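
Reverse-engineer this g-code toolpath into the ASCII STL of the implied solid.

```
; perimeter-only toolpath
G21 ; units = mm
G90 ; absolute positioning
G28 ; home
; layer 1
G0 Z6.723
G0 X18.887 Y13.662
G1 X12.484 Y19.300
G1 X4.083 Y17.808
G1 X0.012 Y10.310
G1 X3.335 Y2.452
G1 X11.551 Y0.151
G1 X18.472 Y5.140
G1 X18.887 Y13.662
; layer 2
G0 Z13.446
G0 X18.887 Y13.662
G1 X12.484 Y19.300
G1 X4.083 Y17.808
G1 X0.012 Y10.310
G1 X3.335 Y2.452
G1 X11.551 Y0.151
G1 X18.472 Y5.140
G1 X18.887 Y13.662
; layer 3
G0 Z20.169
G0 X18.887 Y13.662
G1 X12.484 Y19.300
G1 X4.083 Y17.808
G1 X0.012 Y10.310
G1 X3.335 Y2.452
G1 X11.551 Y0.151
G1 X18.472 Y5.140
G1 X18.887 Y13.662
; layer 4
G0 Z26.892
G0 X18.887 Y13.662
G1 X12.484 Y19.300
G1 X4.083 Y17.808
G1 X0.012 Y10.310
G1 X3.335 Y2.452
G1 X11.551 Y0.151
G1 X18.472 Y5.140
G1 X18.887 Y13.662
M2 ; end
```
solid part
  facet normal 0.0000 0.0000 -1.0000
    outer loop
      vertex 4.083 17.808 0.000
      vertex 12.484 19.300 0.000
      vertex 18.887 13.662 0.000
    endloop
  endfacet
  facet normal 0.0000 0.0000 -1.0000
    outer loop
      vertex 0.012 10.310 0.000
      vertex 4.083 17.808 0.000
      vertex 18.887 13.662 0.000
    endloop
  endfacet
  facet normal 0.0000 0.0000 -1.0000
    outer loop
      vertex 3.335 2.452 0.000
      vertex 0.012 10.310 0.000
      vertex 18.887 13.662 0.000
    endloop
  endfacet
  facet normal 0.0000 0.0000 -1.0000
    outer loop
      vertex 11.551 0.151 0.000
      vertex 3.335 2.452 0.000
      vertex 18.887 13.662 0.000
    endloop
  endfacet
  facet normal 0.0000 0.0000 -1.0000
    outer loop
      vertex 18.472 5.140 0.000
      vertex 11.551 0.151 0.000
      vertex 18.887 13.662 0.000
    endloop
  endfacet
  facet normal 0.0000 0.0000 1.0000
    outer loop
      vertex 18.887 13.662 26.892
      vertex 12.484 19.300 26.892
      vertex 4.083 17.808 26.892
    endloop
  endfacet
  facet normal 0.0000 0.0000 1.0000
    outer loop
      vertex 18.887 13.662 26.892
      vertex 4.083 17.808 26.892
      vertex 0.012 10.310 26.892
    endloop
  endfacet
  facet normal 0.0000 0.0000 1.0000
    outer loop
      vertex 18.887 13.662 26.892
      vertex 0.012 10.310 26.892
      vertex 3.335 2.452 26.892
    endloop
  endfacet
  facet normal 0.0000 0.0000 1.0000
    outer loop
      vertex 18.887 13.662 26.892
      vertex 3.335 2.452 26.892
      vertex 11.551 0.151 26.892
    endloop
  endfacet
  facet normal 0.0000 0.0000 1.0000
    outer loop
      vertex 18.887 13.662 26.892
      vertex 11.551 0.151 26.892
      vertex 18.472 5.140 26.892
    endloop
  endfacet
  facet normal 0.6608 0.7505 0.0000
    outer loop
      vertex 18.887 13.662 0.000
      vertex 12.484 19.300 0.000
      vertex 12.484 19.300 26.892
    endloop
  endfacet
  facet normal 0.6608 0.7505 0.0000
    outer loop
      vertex 18.887 13.662 0.000
      vertex 12.484 19.300 26.892
      vertex 18.887 13.662 26.892
    endloop
  endfacet
  facet normal -0.1749 0.9846 0.0000
    outer loop
      vertex 12.484 19.300 0.000
      vertex 4.083 17.808 0.000
      vertex 4.083 17.808 26.892
    endloop
  endfacet
  facet normal -0.1749 0.9846 0.0000
    outer loop
      vertex 12.484 19.300 0.000
      vertex 4.083 17.808 26.892
      vertex 12.484 19.300 26.892
    endloop
  endfacet
  facet normal -0.8788 0.4772 0.0000
    outer loop
      vertex 4.083 17.808 0.000
      vertex 0.012 10.310 0.000
      vertex 0.012 10.310 26.892
    endloop
  endfacet
  facet normal -0.8788 0.4772 0.0000
    outer loop
      vertex 4.083 17.808 0.000
      vertex 0.012 10.310 26.892
      vertex 4.083 17.808 26.892
    endloop
  endfacet
  facet normal -0.9210 -0.3895 0.0000
    outer loop
      vertex 0.012 10.310 0.000
      vertex 3.335 2.452 0.000
      vertex 3.335 2.452 26.892
    endloop
  endfacet
  facet normal -0.9210 -0.3895 0.0000
    outer loop
      vertex 0.012 10.310 0.000
      vertex 3.335 2.452 26.892
      vertex 0.012 10.310 26.892
    endloop
  endfacet
  facet normal -0.2697 -0.9629 0.0000
    outer loop
      vertex 3.335 2.452 0.000
      vertex 11.551 0.151 0.000
      vertex 11.551 0.151 26.892
    endloop
  endfacet
  facet normal -0.2697 -0.9629 0.0000
    outer loop
      vertex 3.335 2.452 0.000
      vertex 11.551 0.151 26.892
      vertex 3.335 2.452 26.892
    endloop
  endfacet
  facet normal 0.5848 -0.8112 0.0000
    outer loop
      vertex 11.551 0.151 0.000
      vertex 18.472 5.140 0.000
      vertex 18.472 5.140 26.892
    endloop
  endfacet
  facet normal 0.5848 -0.8112 0.0000
    outer loop
      vertex 11.551 0.151 0.000
      vertex 18.472 5.140 26.892
      vertex 11.551 0.151 26.892
    endloop
  endfacet
  facet normal 0.9988 -0.0486 0.0000
    outer loop
      vertex 18.472 5.140 0.000
      vertex 18.887 13.662 0.000
      vertex 18.887 13.662 26.892
    endloop
  endfacet
  facet normal 0.9988 -0.0486 0.0000
    outer loop
      vertex 18.472 5.140 0.000
      vertex 18.887 13.662 26.892
      vertex 18.472 5.140 26.892
    endloop
  endfacet
endsolid part

The G0 Z moves step by Δz≈6.723 mm. Every layer's G1 loop is the same polygon, so the solid is a straight extrusion of it from z=0 to z≈26.9. Closing with flat bottom and top caps and triangulating gives 24 facets — a regular 7-sided prism (a cylinder approximated with 7 flat sides), circumscribed radius ≈ 9.83 mm, height ≈ 26.9 mm.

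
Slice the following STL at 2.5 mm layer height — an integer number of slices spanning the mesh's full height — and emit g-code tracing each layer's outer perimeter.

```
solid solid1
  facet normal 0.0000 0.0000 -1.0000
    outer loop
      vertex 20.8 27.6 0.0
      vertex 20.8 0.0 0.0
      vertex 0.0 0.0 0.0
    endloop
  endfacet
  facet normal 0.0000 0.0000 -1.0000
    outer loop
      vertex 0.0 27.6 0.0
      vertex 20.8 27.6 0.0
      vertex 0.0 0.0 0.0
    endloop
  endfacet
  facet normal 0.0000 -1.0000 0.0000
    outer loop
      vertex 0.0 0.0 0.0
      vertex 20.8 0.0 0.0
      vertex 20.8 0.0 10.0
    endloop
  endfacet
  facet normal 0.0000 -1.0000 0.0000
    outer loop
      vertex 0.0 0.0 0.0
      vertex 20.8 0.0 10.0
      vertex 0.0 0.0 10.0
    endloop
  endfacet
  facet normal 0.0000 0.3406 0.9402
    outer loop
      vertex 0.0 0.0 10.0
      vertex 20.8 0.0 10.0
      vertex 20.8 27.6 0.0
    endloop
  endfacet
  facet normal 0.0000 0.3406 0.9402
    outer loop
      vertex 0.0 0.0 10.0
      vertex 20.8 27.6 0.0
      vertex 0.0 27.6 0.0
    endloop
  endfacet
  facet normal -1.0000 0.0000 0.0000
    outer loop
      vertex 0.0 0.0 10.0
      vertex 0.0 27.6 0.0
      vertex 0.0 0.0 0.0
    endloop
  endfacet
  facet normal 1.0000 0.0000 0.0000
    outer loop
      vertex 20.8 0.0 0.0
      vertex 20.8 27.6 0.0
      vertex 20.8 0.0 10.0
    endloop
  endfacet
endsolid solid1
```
; perimeter-only toolpath
G21 ; units = mm
G90 ; absolute positioning
G28 ; home
; layer 1
G0 Z2.5
G0 X0.0 Y0.0
G1 X20.8 Y0.0
G1 X20.8 Y20.7
G1 X0.0 Y20.7
G1 X0.0 Y0.0
; layer 2
G0 Z5.0
G0 X0.0 Y0.0
G1 X20.8 Y0.0
G1 X20.8 Y13.8
G1 X0.0 Y13.8
G1 X0.0 Y0.0
; layer 3
G0 Z7.5
G0 X0.0 Y0.0
G1 X20.8 Y0.0
G1 X20.8 Y6.9
G1 X0.0 Y6.9
G1 X0.0 Y0.0
M2 ; end

The solid is a wedge (ramp): 20.8 × 27.6 mm base, rising to 10 mm along the y=0 edge and sloping linearly to z=0 at y=27.6. Slicing at Δz = 2.5 mm — 4 equal slices spanning the solid's height, so layer i sits at z = i·h/4 — gives 3 non-empty perimeters. Each is a 4-segment closed polygon; G0 lifts to the layer z and rapids to the start vertex, then G1 traces the edges. The cross-section shrinks linearly with z (the slice at the apex is degenerate and omitted).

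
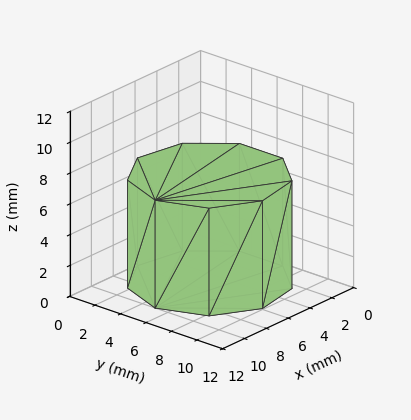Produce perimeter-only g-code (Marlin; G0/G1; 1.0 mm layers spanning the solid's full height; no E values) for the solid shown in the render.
Reading the render: the shape is a regular 9-sided prism (a cylinder approximated with 9 flat sides), circumscribed radius ≈ 5 mm, height ≈ 7 mm (dimensions read to the nearest mm from the axis ticks). For the g-code, the solid's height is divided into equal slices at the stated Δz and each level perimeter traced with G1 moves after a G0 lift.

; perimeter-only toolpath
G21 ; units = mm
G90 ; absolute positioning
G28 ; home
; layer 1
G0 Z1.0
G0 X10.0 Y5.0
G1 X8.8 Y8.2
G1 X5.9 Y9.9
G1 X2.5 Y9.3
G1 X0.3 Y6.7
G1 X0.3 Y3.3
G1 X2.5 Y0.7
G1 X5.9 Y0.1
G1 X8.8 Y1.8
G1 X10.0 Y5.0
; layer 2
G0 Z2.0
G0 X10.0 Y5.0
G1 X8.8 Y8.2
G1 X5.9 Y9.9
G1 X2.5 Y9.3
G1 X0.3 Y6.7
G1 X0.3 Y3.3
G1 X2.5 Y0.7
G1 X5.9 Y0.1
G1 X8.8 Y1.8
G1 X10.0 Y5.0
; layer 3
G0 Z3.0
G0 X10.0 Y5.0
G1 X8.8 Y8.2
G1 X5.9 Y9.9
G1 X2.5 Y9.3
G1 X0.3 Y6.7
G1 X0.3 Y3.3
G1 X2.5 Y0.7
G1 X5.9 Y0.1
G1 X8.8 Y1.8
G1 X10.0 Y5.0
; layer 4
G0 Z4.0
G0 X10.0 Y5.0
G1 X8.8 Y8.2
G1 X5.9 Y9.9
G1 X2.5 Y9.3
G1 X0.3 Y6.7
G1 X0.3 Y3.3
G1 X2.5 Y0.7
G1 X5.9 Y0.1
G1 X8.8 Y1.8
G1 X10.0 Y5.0
; layer 5
G0 Z5.0
G0 X10.0 Y5.0
G1 X8.8 Y8.2
G1 X5.9 Y9.9
G1 X2.5 Y9.3
G1 X0.3 Y6.7
G1 X0.3 Y3.3
G1 X2.5 Y0.7
G1 X5.9 Y0.1
G1 X8.8 Y1.8
G1 X10.0 Y5.0
; layer 6
G0 Z6.0
G0 X10.0 Y5.0
G1 X8.8 Y8.2
G1 X5.9 Y9.9
G1 X2.5 Y9.3
G1 X0.3 Y6.7
G1 X0.3 Y3.3
G1 X2.5 Y0.7
G1 X5.9 Y0.1
G1 X8.8 Y1.8
G1 X10.0 Y5.0
; layer 7
G0 Z7.0
G0 X10.0 Y5.0
G1 X8.8 Y8.2
G1 X5.9 Y9.9
G1 X2.5 Y9.3
G1 X0.3 Y6.7
G1 X0.3 Y3.3
G1 X2.5 Y0.7
G1 X5.9 Y0.1
G1 X8.8 Y1.8
G1 X10.0 Y5.0
M2 ; end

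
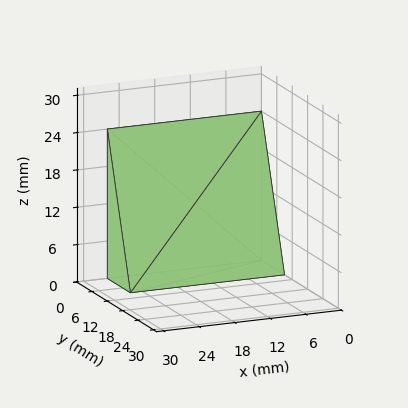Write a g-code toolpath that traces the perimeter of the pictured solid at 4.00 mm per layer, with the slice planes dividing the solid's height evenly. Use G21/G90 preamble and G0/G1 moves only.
Reading the render: the shape is a wedge (ramp): 26 × 9 mm base, rising to 24 mm along the y=0 edge and sloping linearly to z=0 at y=9 (dimensions read to the nearest mm from the axis ticks). For the g-code, the solid's height is divided into equal slices at the stated Δz and each level perimeter traced with G1 moves after a G0 lift.

; perimeter-only toolpath
G21 ; units = mm
G90 ; absolute positioning
G28 ; home
; layer 1
G0 Z4.00
G0 X0.00 Y0.00
G1 X26.00 Y0.00
G1 X26.00 Y7.50
G1 X0.00 Y7.50
G1 X0.00 Y0.00
; layer 2
G0 Z8.00
G0 X0.00 Y0.00
G1 X26.00 Y0.00
G1 X26.00 Y6.00
G1 X0.00 Y6.00
G1 X0.00 Y0.00
; layer 3
G0 Z12.00
G0 X0.00 Y0.00
G1 X26.00 Y0.00
G1 X26.00 Y4.50
G1 X0.00 Y4.50
G1 X0.00 Y0.00
; layer 4
G0 Z16.00
G0 X0.00 Y0.00
G1 X26.00 Y0.00
G1 X26.00 Y3.00
G1 X0.00 Y3.00
G1 X0.00 Y0.00
; layer 5
G0 Z20.00
G0 X0.00 Y0.00
G1 X26.00 Y0.00
G1 X26.00 Y1.50
G1 X0.00 Y1.50
G1 X0.00 Y0.00
M2 ; end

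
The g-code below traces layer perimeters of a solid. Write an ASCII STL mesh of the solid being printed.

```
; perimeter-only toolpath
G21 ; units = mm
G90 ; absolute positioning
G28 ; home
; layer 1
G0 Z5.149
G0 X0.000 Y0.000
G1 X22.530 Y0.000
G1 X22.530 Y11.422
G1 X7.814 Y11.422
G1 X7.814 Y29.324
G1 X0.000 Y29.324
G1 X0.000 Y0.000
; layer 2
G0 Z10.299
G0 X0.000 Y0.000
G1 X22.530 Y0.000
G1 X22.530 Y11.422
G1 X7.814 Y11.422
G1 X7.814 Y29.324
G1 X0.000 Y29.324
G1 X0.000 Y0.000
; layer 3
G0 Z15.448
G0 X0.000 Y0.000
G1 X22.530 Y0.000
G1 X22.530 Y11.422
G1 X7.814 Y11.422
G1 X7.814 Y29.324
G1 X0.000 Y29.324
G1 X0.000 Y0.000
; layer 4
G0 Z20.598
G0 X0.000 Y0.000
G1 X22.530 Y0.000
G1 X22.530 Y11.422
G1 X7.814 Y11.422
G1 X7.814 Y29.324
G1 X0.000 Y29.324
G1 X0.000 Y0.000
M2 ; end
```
solid part
  facet normal 0.0000 0.0000 -1.0000
    outer loop
      vertex 22.530 11.422 0.000
      vertex 22.530 0.000 0.000
      vertex 0.000 0.000 0.000
    endloop
  endfacet
  facet normal 0.0000 0.0000 -1.0000
    outer loop
      vertex 7.814 11.422 0.000
      vertex 22.530 11.422 0.000
      vertex 0.000 0.000 0.000
    endloop
  endfacet
  facet normal 0.0000 0.0000 -1.0000
    outer loop
      vertex 7.814 29.324 0.000
      vertex 7.814 11.422 0.000
      vertex 0.000 0.000 0.000
    endloop
  endfacet
  facet normal 0.0000 0.0000 -1.0000
    outer loop
      vertex 0.000 29.324 0.000
      vertex 7.814 29.324 0.000
      vertex 0.000 0.000 0.000
    endloop
  endfacet
  facet normal 0.0000 0.0000 1.0000
    outer loop
      vertex 0.000 0.000 20.598
      vertex 22.530 0.000 20.598
      vertex 22.530 11.422 20.598
    endloop
  endfacet
  facet normal 0.0000 0.0000 1.0000
    outer loop
      vertex 0.000 0.000 20.598
      vertex 22.530 11.422 20.598
      vertex 7.814 11.422 20.598
    endloop
  endfacet
  facet normal 0.0000 0.0000 1.0000
    outer loop
      vertex 0.000 0.000 20.598
      vertex 7.814 11.422 20.598
      vertex 7.814 29.324 20.598
    endloop
  endfacet
  facet normal 0.0000 0.0000 1.0000
    outer loop
      vertex 0.000 0.000 20.598
      vertex 7.814 29.324 20.598
      vertex 0.000 29.324 20.598
    endloop
  endfacet
  facet normal 0.0000 -1.0000 0.0000
    outer loop
      vertex 0.000 0.000 0.000
      vertex 22.530 0.000 0.000
      vertex 22.530 0.000 20.598
    endloop
  endfacet
  facet normal 0.0000 -1.0000 0.0000
    outer loop
      vertex 0.000 0.000 0.000
      vertex 22.530 0.000 20.598
      vertex 0.000 0.000 20.598
    endloop
  endfacet
  facet normal 1.0000 0.0000 0.0000
    outer loop
      vertex 22.530 0.000 0.000
      vertex 22.530 11.422 0.000
      vertex 22.530 11.422 20.598
    endloop
  endfacet
  facet normal 1.0000 0.0000 0.0000
    outer loop
      vertex 22.530 0.000 0.000
      vertex 22.530 11.422 20.598
      vertex 22.530 0.000 20.598
    endloop
  endfacet
  facet normal 0.0000 1.0000 0.0000
    outer loop
      vertex 22.530 11.422 0.000
      vertex 7.814 11.422 0.000
      vertex 7.814 11.422 20.598
    endloop
  endfacet
  facet normal 0.0000 1.0000 0.0000
    outer loop
      vertex 22.530 11.422 0.000
      vertex 7.814 11.422 20.598
      vertex 22.530 11.422 20.598
    endloop
  endfacet
  facet normal 1.0000 0.0000 0.0000
    outer loop
      vertex 7.814 11.422 0.000
      vertex 7.814 29.324 0.000
      vertex 7.814 29.324 20.598
    endloop
  endfacet
  facet normal 1.0000 0.0000 0.0000
    outer loop
      vertex 7.814 11.422 0.000
      vertex 7.814 29.324 20.598
      vertex 7.814 11.422 20.598
    endloop
  endfacet
  facet normal 0.0000 1.0000 0.0000
    outer loop
      vertex 7.814 29.324 0.000
      vertex 0.000 29.324 0.000
      vertex 0.000 29.324 20.598
    endloop
  endfacet
  facet normal 0.0000 1.0000 0.0000
    outer loop
      vertex 7.814 29.324 0.000
      vertex 0.000 29.324 20.598
      vertex 7.814 29.324 20.598
    endloop
  endfacet
  facet normal -1.0000 0.0000 0.0000
    outer loop
      vertex 0.000 29.324 0.000
      vertex 0.000 0.000 0.000
      vertex 0.000 0.000 20.598
    endloop
  endfacet
  facet normal -1.0000 0.0000 0.0000
    outer loop
      vertex 0.000 29.324 0.000
      vertex 0.000 0.000 20.598
      vertex 0.000 29.324 20.598
    endloop
  endfacet
endsolid part

The G0 Z moves step by Δz≈5.149 mm. Every layer's G1 loop is the same polygon, so the solid is a straight extrusion of it from z=0 to z≈20.6. Closing with flat bottom and top caps and triangulating gives 20 facets — an L-shaped prism: outer 22.5 × 29.3 mm, arm thicknesses ≈ 11.4 mm (horizontal) and 7.81 mm (vertical), extruded 20.6 mm in z.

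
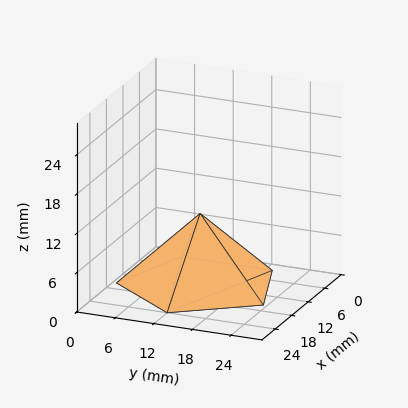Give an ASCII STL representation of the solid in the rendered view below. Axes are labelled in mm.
Reading the render: the shape is a regular 5-sided pyramid, base circumscribed radius ≈ 12 mm, apex at z ≈ 11 mm (dimensions read to the nearest mm from the axis ticks). For the STL, each face is triangulated and given an outward normal.

solid part
  facet normal 0.0000 0.0000 -1.0000
    outer loop
      vertex 2.292 19.053 0.000
      vertex 15.708 23.413 0.000
      vertex 24.000 12.000 0.000
    endloop
  endfacet
  facet normal 0.0000 0.0000 -1.0000
    outer loop
      vertex 2.292 4.947 0.000
      vertex 2.292 19.053 0.000
      vertex 24.000 12.000 0.000
    endloop
  endfacet
  facet normal 0.0000 0.0000 -1.0000
    outer loop
      vertex 15.708 0.587 0.000
      vertex 2.292 4.947 0.000
      vertex 24.000 12.000 0.000
    endloop
  endfacet
  facet normal 0.6066 0.4407 0.6617
    outer loop
      vertex 24.000 12.000 0.000
      vertex 15.708 23.413 0.000
      vertex 12.000 12.000 11.000
    endloop
  endfacet
  facet normal -0.2317 0.7131 0.6617
    outer loop
      vertex 15.708 23.413 0.000
      vertex 2.292 19.053 0.000
      vertex 12.000 12.000 11.000
    endloop
  endfacet
  facet normal -0.7498 0.0000 0.6617
    outer loop
      vertex 2.292 19.053 0.000
      vertex 2.292 4.947 0.000
      vertex 12.000 12.000 11.000
    endloop
  endfacet
  facet normal -0.2317 -0.7131 0.6617
    outer loop
      vertex 2.292 4.947 0.000
      vertex 15.708 0.587 0.000
      vertex 12.000 12.000 11.000
    endloop
  endfacet
  facet normal 0.6066 -0.4407 0.6617
    outer loop
      vertex 15.708 0.587 0.000
      vertex 24.000 12.000 0.000
      vertex 12.000 12.000 11.000
    endloop
  endfacet
endsolid part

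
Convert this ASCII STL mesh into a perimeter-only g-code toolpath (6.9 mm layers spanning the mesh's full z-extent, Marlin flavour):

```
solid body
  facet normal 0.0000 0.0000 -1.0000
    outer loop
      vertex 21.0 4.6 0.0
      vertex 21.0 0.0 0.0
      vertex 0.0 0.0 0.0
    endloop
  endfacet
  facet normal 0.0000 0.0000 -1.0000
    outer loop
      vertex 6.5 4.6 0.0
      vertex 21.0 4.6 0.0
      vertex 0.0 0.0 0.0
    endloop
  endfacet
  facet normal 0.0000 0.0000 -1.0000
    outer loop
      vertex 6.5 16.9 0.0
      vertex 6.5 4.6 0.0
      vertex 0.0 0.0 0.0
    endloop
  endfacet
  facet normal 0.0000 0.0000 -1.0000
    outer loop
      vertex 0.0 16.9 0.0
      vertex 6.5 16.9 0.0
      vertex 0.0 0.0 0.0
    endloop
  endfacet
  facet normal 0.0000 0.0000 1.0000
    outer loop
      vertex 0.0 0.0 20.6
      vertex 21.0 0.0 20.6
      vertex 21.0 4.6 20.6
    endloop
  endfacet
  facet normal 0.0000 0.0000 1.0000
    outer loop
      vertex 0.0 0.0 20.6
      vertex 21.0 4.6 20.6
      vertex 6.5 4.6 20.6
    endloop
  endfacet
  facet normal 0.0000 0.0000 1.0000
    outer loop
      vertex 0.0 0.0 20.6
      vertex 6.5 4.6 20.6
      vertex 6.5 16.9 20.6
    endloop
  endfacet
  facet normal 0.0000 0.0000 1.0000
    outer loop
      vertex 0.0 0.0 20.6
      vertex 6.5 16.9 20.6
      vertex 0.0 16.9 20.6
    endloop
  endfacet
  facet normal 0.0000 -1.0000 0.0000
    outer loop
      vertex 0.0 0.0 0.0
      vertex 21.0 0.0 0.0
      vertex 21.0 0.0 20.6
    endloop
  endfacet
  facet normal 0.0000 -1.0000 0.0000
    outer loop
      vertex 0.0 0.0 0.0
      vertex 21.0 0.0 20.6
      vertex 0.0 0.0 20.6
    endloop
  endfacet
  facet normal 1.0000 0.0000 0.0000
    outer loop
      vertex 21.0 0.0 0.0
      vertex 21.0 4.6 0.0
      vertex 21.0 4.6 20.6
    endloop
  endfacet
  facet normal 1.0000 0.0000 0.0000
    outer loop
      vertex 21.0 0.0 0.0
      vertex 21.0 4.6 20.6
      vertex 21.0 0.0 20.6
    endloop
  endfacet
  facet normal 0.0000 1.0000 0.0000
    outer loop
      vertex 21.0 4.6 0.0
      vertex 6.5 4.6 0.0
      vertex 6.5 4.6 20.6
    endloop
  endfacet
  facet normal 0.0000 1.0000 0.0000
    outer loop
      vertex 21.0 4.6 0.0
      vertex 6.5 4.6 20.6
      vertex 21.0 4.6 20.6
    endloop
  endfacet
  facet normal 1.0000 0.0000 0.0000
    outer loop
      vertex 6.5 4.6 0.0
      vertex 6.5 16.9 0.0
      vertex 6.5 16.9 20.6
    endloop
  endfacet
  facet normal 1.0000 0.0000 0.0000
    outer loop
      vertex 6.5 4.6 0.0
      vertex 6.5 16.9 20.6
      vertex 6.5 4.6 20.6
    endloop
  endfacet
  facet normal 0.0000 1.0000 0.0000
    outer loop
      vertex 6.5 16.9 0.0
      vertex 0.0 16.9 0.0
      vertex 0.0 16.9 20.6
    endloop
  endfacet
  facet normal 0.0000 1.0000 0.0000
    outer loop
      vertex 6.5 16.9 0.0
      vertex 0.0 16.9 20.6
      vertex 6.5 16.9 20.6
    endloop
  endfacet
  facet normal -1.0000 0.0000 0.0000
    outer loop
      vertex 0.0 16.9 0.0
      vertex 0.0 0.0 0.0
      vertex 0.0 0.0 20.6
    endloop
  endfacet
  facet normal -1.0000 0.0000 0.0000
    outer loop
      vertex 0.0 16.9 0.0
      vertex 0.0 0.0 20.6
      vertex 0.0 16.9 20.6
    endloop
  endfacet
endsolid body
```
; perimeter-only toolpath
G21 ; units = mm
G90 ; absolute positioning
G28 ; home
; layer 1
G0 Z6.9
G0 X0.0 Y0.0
G1 X21.0 Y0.0
G1 X21.0 Y4.6
G1 X6.5 Y4.6
G1 X6.5 Y16.9
G1 X0.0 Y16.9
G1 X0.0 Y0.0
; layer 2
G0 Z13.7
G0 X0.0 Y0.0
G1 X21.0 Y0.0
G1 X21.0 Y4.6
G1 X6.5 Y4.6
G1 X6.5 Y16.9
G1 X0.0 Y16.9
G1 X0.0 Y0.0
; layer 3
G0 Z20.6
G0 X0.0 Y0.0
G1 X21.0 Y0.0
G1 X21.0 Y4.6
G1 X6.5 Y4.6
G1 X6.5 Y16.9
G1 X0.0 Y16.9
G1 X0.0 Y0.0
M2 ; end

The solid is an L-shaped prism: outer 21 × 16.9 mm, arm thicknesses ≈ 4.6 mm (horizontal) and 6.5 mm (vertical), extruded 20.6 mm in z. Slicing at Δz = 6.9 mm — 3 equal slices spanning the solid's height, so layer i sits at z = i·h/3 — gives 3 non-empty perimeters. Each is a 6-segment closed polygon; G0 lifts to the layer z and rapids to the start vertex, then G1 traces the edges.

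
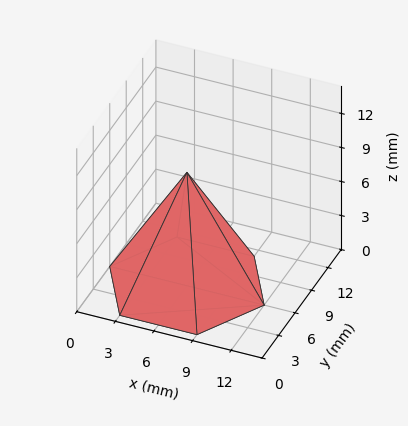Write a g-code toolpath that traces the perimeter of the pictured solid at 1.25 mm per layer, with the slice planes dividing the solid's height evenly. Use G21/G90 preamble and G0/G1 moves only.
Reading the render: the shape is a regular 6-sided pyramid, base circumscribed radius ≈ 6 mm, apex at z ≈ 10 mm (dimensions read to the nearest mm from the axis ticks). For the g-code, the solid's height is divided into equal slices at the stated Δz and each level perimeter traced with G1 moves after a G0 lift.

; perimeter-only toolpath
G21 ; units = mm
G90 ; absolute positioning
G28 ; home
; layer 1
G0 Z1.25
G0 X11.25 Y6.00
G1 X8.62 Y10.55
G1 X3.38 Y10.55
G1 X0.75 Y6.00
G1 X3.38 Y1.45
G1 X8.62 Y1.45
G1 X11.25 Y6.00
; layer 2
G0 Z2.50
G0 X10.50 Y6.00
G1 X8.25 Y9.90
G1 X3.75 Y9.90
G1 X1.50 Y6.00
G1 X3.75 Y2.10
G1 X8.25 Y2.10
G1 X10.50 Y6.00
; layer 3
G0 Z3.75
G0 X9.75 Y6.00
G1 X7.88 Y9.25
G1 X4.12 Y9.25
G1 X2.25 Y6.00
G1 X4.12 Y2.75
G1 X7.88 Y2.75
G1 X9.75 Y6.00
; layer 4
G0 Z5.00
G0 X9.00 Y6.00
G1 X7.50 Y8.60
G1 X4.50 Y8.60
G1 X3.00 Y6.00
G1 X4.50 Y3.40
G1 X7.50 Y3.40
G1 X9.00 Y6.00
; layer 5
G0 Z6.25
G0 X8.25 Y6.00
G1 X7.12 Y7.95
G1 X4.88 Y7.95
G1 X3.75 Y6.00
G1 X4.88 Y4.05
G1 X7.12 Y4.05
G1 X8.25 Y6.00
; layer 6
G0 Z7.50
G0 X7.50 Y6.00
G1 X6.75 Y7.30
G1 X5.25 Y7.30
G1 X4.50 Y6.00
G1 X5.25 Y4.70
G1 X6.75 Y4.70
G1 X7.50 Y6.00
; layer 7
G0 Z8.75
G0 X6.75 Y6.00
G1 X6.38 Y6.65
G1 X5.62 Y6.65
G1 X5.25 Y6.00
G1 X5.62 Y5.35
G1 X6.38 Y5.35
G1 X6.75 Y6.00
M2 ; end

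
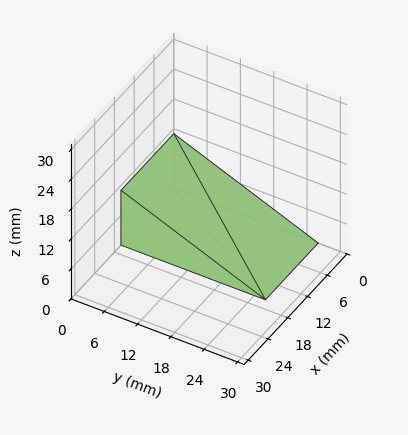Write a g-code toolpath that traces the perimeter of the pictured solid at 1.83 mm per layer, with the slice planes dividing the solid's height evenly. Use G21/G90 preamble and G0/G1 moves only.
Reading the render: the shape is a wedge (ramp): 16 × 26 mm base, rising to 11 mm along the y=0 edge and sloping linearly to z=0 at y=26 (dimensions read to the nearest mm from the axis ticks). For the g-code, the solid's height is divided into equal slices at the stated Δz and each level perimeter traced with G1 moves after a G0 lift.

; perimeter-only toolpath
G21 ; units = mm
G90 ; absolute positioning
G28 ; home
; layer 1
G0 Z1.83
G0 X0.00 Y0.00
G1 X16.00 Y0.00
G1 X16.00 Y21.67
G1 X0.00 Y21.67
G1 X0.00 Y0.00
; layer 2
G0 Z3.67
G0 X0.00 Y0.00
G1 X16.00 Y0.00
G1 X16.00 Y17.33
G1 X0.00 Y17.33
G1 X0.00 Y0.00
; layer 3
G0 Z5.50
G0 X0.00 Y0.00
G1 X16.00 Y0.00
G1 X16.00 Y13.00
G1 X0.00 Y13.00
G1 X0.00 Y0.00
; layer 4
G0 Z7.33
G0 X0.00 Y0.00
G1 X16.00 Y0.00
G1 X16.00 Y8.67
G1 X0.00 Y8.67
G1 X0.00 Y0.00
; layer 5
G0 Z9.17
G0 X0.00 Y0.00
G1 X16.00 Y0.00
G1 X16.00 Y4.33
G1 X0.00 Y4.33
G1 X0.00 Y0.00
M2 ; end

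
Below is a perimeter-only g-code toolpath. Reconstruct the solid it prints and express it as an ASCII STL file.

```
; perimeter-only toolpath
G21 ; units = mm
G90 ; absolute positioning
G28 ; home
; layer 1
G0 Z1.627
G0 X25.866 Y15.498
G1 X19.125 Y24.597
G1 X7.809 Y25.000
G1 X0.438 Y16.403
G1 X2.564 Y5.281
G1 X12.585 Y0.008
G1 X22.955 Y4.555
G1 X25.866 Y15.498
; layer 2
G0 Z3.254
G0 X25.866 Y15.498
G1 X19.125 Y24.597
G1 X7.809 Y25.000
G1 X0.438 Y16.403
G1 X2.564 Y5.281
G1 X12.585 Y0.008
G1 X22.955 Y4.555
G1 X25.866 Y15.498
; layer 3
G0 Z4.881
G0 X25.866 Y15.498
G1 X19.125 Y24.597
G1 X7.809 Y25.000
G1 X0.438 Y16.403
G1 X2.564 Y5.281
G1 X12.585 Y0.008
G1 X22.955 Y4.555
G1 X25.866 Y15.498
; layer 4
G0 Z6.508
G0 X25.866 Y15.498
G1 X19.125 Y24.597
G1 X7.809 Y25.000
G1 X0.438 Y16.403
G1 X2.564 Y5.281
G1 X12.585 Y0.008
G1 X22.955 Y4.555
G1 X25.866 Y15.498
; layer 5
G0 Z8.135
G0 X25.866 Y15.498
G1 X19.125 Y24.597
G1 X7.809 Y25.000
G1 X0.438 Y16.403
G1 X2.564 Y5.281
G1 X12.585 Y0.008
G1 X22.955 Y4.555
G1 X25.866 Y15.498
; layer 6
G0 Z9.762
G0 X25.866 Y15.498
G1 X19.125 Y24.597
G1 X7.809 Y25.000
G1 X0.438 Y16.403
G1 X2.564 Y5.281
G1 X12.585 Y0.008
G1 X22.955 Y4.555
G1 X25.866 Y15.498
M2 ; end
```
solid part
  facet normal 0.0000 0.0000 -1.0000
    outer loop
      vertex 7.809 25.000 0.000
      vertex 19.125 24.597 0.000
      vertex 25.866 15.498 0.000
    endloop
  endfacet
  facet normal 0.0000 0.0000 -1.0000
    outer loop
      vertex 0.438 16.403 0.000
      vertex 7.809 25.000 0.000
      vertex 25.866 15.498 0.000
    endloop
  endfacet
  facet normal 0.0000 0.0000 -1.0000
    outer loop
      vertex 2.564 5.281 0.000
      vertex 0.438 16.403 0.000
      vertex 25.866 15.498 0.000
    endloop
  endfacet
  facet normal 0.0000 0.0000 -1.0000
    outer loop
      vertex 12.585 0.008 0.000
      vertex 2.564 5.281 0.000
      vertex 25.866 15.498 0.000
    endloop
  endfacet
  facet normal 0.0000 0.0000 -1.0000
    outer loop
      vertex 22.955 4.555 0.000
      vertex 12.585 0.008 0.000
      vertex 25.866 15.498 0.000
    endloop
  endfacet
  facet normal 0.0000 0.0000 1.0000
    outer loop
      vertex 25.866 15.498 9.762
      vertex 19.125 24.597 9.762
      vertex 7.809 25.000 9.762
    endloop
  endfacet
  facet normal 0.0000 0.0000 1.0000
    outer loop
      vertex 25.866 15.498 9.762
      vertex 7.809 25.000 9.762
      vertex 0.438 16.403 9.762
    endloop
  endfacet
  facet normal 0.0000 0.0000 1.0000
    outer loop
      vertex 25.866 15.498 9.762
      vertex 0.438 16.403 9.762
      vertex 2.564 5.281 9.762
    endloop
  endfacet
  facet normal 0.0000 0.0000 1.0000
    outer loop
      vertex 25.866 15.498 9.762
      vertex 2.564 5.281 9.762
      vertex 12.585 0.008 9.762
    endloop
  endfacet
  facet normal 0.0000 0.0000 1.0000
    outer loop
      vertex 25.866 15.498 9.762
      vertex 12.585 0.008 9.762
      vertex 22.955 4.555 9.762
    endloop
  endfacet
  facet normal 0.8035 0.5953 0.0000
    outer loop
      vertex 25.866 15.498 0.000
      vertex 19.125 24.597 0.000
      vertex 19.125 24.597 9.762
    endloop
  endfacet
  facet normal 0.8035 0.5953 0.0000
    outer loop
      vertex 25.866 15.498 0.000
      vertex 19.125 24.597 9.762
      vertex 25.866 15.498 9.762
    endloop
  endfacet
  facet normal 0.0356 0.9994 0.0000
    outer loop
      vertex 19.125 24.597 0.000
      vertex 7.809 25.000 0.000
      vertex 7.809 25.000 9.762
    endloop
  endfacet
  facet normal 0.0356 0.9994 0.0000
    outer loop
      vertex 19.125 24.597 0.000
      vertex 7.809 25.000 9.762
      vertex 19.125 24.597 9.762
    endloop
  endfacet
  facet normal -0.7592 0.6509 0.0000
    outer loop
      vertex 7.809 25.000 0.000
      vertex 0.438 16.403 0.000
      vertex 0.438 16.403 9.762
    endloop
  endfacet
  facet normal -0.7592 0.6509 0.0000
    outer loop
      vertex 7.809 25.000 0.000
      vertex 0.438 16.403 9.762
      vertex 7.809 25.000 9.762
    endloop
  endfacet
  facet normal -0.9822 -0.1878 0.0000
    outer loop
      vertex 0.438 16.403 0.000
      vertex 2.564 5.281 0.000
      vertex 2.564 5.281 9.762
    endloop
  endfacet
  facet normal -0.9822 -0.1878 0.0000
    outer loop
      vertex 0.438 16.403 0.000
      vertex 2.564 5.281 9.762
      vertex 0.438 16.403 9.762
    endloop
  endfacet
  facet normal -0.4657 -0.8850 0.0000
    outer loop
      vertex 2.564 5.281 0.000
      vertex 12.585 0.008 0.000
      vertex 12.585 0.008 9.762
    endloop
  endfacet
  facet normal -0.4657 -0.8850 0.0000
    outer loop
      vertex 2.564 5.281 0.000
      vertex 12.585 0.008 9.762
      vertex 2.564 5.281 9.762
    endloop
  endfacet
  facet normal 0.4016 -0.9158 0.0000
    outer loop
      vertex 12.585 0.008 0.000
      vertex 22.955 4.555 0.000
      vertex 22.955 4.555 9.762
    endloop
  endfacet
  facet normal 0.4016 -0.9158 0.0000
    outer loop
      vertex 12.585 0.008 0.000
      vertex 22.955 4.555 9.762
      vertex 12.585 0.008 9.762
    endloop
  endfacet
  facet normal 0.9664 -0.2571 0.0000
    outer loop
      vertex 22.955 4.555 0.000
      vertex 25.866 15.498 0.000
      vertex 25.866 15.498 9.762
    endloop
  endfacet
  facet normal 0.9664 -0.2571 0.0000
    outer loop
      vertex 22.955 4.555 0.000
      vertex 25.866 15.498 9.762
      vertex 22.955 4.555 9.762
    endloop
  endfacet
endsolid part

The G0 Z moves step by Δz≈1.627 mm. Every layer's G1 loop is the same polygon, so the solid is a straight extrusion of it from z=0 to z≈9.76. Closing with flat bottom and top caps and triangulating gives 24 facets — a regular 7-sided prism (a cylinder approximated with 7 flat sides), circumscribed radius ≈ 13 mm, height ≈ 9.76 mm.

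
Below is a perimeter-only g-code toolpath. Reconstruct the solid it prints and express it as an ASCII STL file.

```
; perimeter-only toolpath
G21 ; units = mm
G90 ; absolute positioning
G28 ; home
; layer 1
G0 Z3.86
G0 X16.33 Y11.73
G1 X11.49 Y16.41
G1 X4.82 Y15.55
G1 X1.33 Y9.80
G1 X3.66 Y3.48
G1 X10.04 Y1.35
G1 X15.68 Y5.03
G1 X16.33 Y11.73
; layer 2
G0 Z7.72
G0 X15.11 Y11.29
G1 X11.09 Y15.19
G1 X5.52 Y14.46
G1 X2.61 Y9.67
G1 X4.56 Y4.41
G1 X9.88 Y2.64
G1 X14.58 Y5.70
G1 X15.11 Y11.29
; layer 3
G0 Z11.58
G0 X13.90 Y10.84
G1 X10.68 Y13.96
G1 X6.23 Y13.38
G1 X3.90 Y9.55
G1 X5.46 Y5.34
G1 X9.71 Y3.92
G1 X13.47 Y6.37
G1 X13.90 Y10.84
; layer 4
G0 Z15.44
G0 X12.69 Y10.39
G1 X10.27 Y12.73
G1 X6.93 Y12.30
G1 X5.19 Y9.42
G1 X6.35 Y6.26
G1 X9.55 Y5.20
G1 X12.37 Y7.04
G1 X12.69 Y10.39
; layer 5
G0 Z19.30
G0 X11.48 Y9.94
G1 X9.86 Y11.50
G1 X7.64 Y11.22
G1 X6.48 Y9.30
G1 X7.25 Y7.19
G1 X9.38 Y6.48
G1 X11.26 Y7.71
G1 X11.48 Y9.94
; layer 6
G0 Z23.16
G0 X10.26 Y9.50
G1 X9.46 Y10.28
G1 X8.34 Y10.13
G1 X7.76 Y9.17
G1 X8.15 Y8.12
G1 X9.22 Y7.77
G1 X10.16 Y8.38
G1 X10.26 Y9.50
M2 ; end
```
solid part
  facet normal 0.0000 0.0000 -1.0000
    outer loop
      vertex 4.11 16.63 0.00
      vertex 11.90 17.64 0.00
      vertex 17.54 12.18 0.00
    endloop
  endfacet
  facet normal 0.0000 0.0000 -1.0000
    outer loop
      vertex 0.04 9.92 0.00
      vertex 4.11 16.63 0.00
      vertex 17.54 12.18 0.00
    endloop
  endfacet
  facet normal 0.0000 0.0000 -1.0000
    outer loop
      vertex 2.76 2.55 0.00
      vertex 0.04 9.92 0.00
      vertex 17.54 12.18 0.00
    endloop
  endfacet
  facet normal 0.0000 0.0000 -1.0000
    outer loop
      vertex 10.21 0.07 0.00
      vertex 2.76 2.55 0.00
      vertex 17.54 12.18 0.00
    endloop
  endfacet
  facet normal 0.0000 0.0000 -1.0000
    outer loop
      vertex 16.79 4.36 0.00
      vertex 10.21 0.07 0.00
      vertex 17.54 12.18 0.00
    endloop
  endfacet
  facet normal 0.6659 0.6878 0.2889
    outer loop
      vertex 17.54 12.18 0.00
      vertex 11.90 17.64 0.00
      vertex 9.05 9.05 27.02
    endloop
  endfacet
  facet normal -0.1231 0.9494 0.2889
    outer loop
      vertex 11.90 17.64 0.00
      vertex 4.11 16.63 0.00
      vertex 9.05 9.05 27.02
    endloop
  endfacet
  facet normal -0.8185 0.4965 0.2889
    outer loop
      vertex 4.11 16.63 0.00
      vertex 0.04 9.92 0.00
      vertex 9.05 9.05 27.02
    endloop
  endfacet
  facet normal -0.8982 -0.3315 0.2888
    outer loop
      vertex 0.04 9.92 0.00
      vertex 2.76 2.55 0.00
      vertex 9.05 9.05 27.02
    endloop
  endfacet
  facet normal -0.3024 -0.9084 0.2889
    outer loop
      vertex 2.76 2.55 0.00
      vertex 10.21 0.07 0.00
      vertex 9.05 9.05 27.02
    endloop
  endfacet
  facet normal 0.5229 -0.8019 0.2890
    outer loop
      vertex 10.21 0.07 0.00
      vertex 16.79 4.36 0.00
      vertex 9.05 9.05 27.02
    endloop
  endfacet
  facet normal 0.9530 -0.0914 0.2889
    outer loop
      vertex 16.79 4.36 0.00
      vertex 17.54 12.18 0.00
      vertex 9.05 9.05 27.02
    endloop
  endfacet
endsolid part

The G0 Z moves step by Δz≈3.86 mm. The G1 loops shrink linearly with z, so the solid tapers from its base footprint up to z≈27. Closing with a flat bottom cap and the tapered top and triangulating gives 12 facets — a regular 7-sided pyramid, base circumscribed radius ≈ 9.05 mm, apex at z ≈ 27 mm.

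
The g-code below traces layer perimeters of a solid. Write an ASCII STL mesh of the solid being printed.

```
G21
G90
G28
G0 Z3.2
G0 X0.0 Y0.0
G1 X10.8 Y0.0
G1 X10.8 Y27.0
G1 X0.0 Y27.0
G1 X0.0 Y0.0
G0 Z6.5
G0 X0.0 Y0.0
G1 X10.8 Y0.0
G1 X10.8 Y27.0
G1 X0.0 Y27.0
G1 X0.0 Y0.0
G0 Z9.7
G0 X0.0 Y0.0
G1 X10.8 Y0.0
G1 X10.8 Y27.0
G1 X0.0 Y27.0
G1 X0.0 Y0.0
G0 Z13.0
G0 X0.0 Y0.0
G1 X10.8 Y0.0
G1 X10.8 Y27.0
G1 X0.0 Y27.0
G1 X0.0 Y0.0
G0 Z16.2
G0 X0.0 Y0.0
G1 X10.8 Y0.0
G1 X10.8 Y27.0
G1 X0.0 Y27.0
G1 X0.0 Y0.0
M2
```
solid part
  facet normal 0.0000 0.0000 -1.0000
    outer loop
      vertex 10.8 27.0 0.0
      vertex 10.8 0.0 0.0
      vertex 0.0 0.0 0.0
    endloop
  endfacet
  facet normal 0.0000 0.0000 -1.0000
    outer loop
      vertex 0.0 27.0 0.0
      vertex 10.8 27.0 0.0
      vertex 0.0 0.0 0.0
    endloop
  endfacet
  facet normal 0.0000 0.0000 1.0000
    outer loop
      vertex 0.0 0.0 16.2
      vertex 10.8 0.0 16.2
      vertex 10.8 27.0 16.2
    endloop
  endfacet
  facet normal 0.0000 0.0000 1.0000
    outer loop
      vertex 0.0 0.0 16.2
      vertex 10.8 27.0 16.2
      vertex 0.0 27.0 16.2
    endloop
  endfacet
  facet normal 0.0000 -1.0000 0.0000
    outer loop
      vertex 0.0 0.0 0.0
      vertex 10.8 0.0 0.0
      vertex 10.8 0.0 16.2
    endloop
  endfacet
  facet normal 0.0000 -1.0000 0.0000
    outer loop
      vertex 0.0 0.0 0.0
      vertex 10.8 0.0 16.2
      vertex 0.0 0.0 16.2
    endloop
  endfacet
  facet normal 0.0000 1.0000 0.0000
    outer loop
      vertex 10.8 27.0 16.2
      vertex 10.8 27.0 0.0
      vertex 0.0 27.0 0.0
    endloop
  endfacet
  facet normal 0.0000 1.0000 0.0000
    outer loop
      vertex 0.0 27.0 16.2
      vertex 10.8 27.0 16.2
      vertex 0.0 27.0 0.0
    endloop
  endfacet
  facet normal -1.0000 0.0000 0.0000
    outer loop
      vertex 0.0 27.0 16.2
      vertex 0.0 27.0 0.0
      vertex 0.0 0.0 0.0
    endloop
  endfacet
  facet normal -1.0000 0.0000 0.0000
    outer loop
      vertex 0.0 0.0 16.2
      vertex 0.0 27.0 16.2
      vertex 0.0 0.0 0.0
    endloop
  endfacet
  facet normal 1.0000 0.0000 0.0000
    outer loop
      vertex 10.8 0.0 0.0
      vertex 10.8 27.0 0.0
      vertex 10.8 27.0 16.2
    endloop
  endfacet
  facet normal 1.0000 0.0000 0.0000
    outer loop
      vertex 10.8 0.0 0.0
      vertex 10.8 27.0 16.2
      vertex 10.8 0.0 16.2
    endloop
  endfacet
endsolid part

The G0 Z moves step by Δz≈3.2 mm. Every layer's G1 loop is the same polygon, so the solid is a straight extrusion of it from z=0 to z≈16.2. Closing with flat bottom and top caps and triangulating gives 12 facets — a rectangular box, roughly 10.8 × 27 mm footprint and 16.2 mm tall.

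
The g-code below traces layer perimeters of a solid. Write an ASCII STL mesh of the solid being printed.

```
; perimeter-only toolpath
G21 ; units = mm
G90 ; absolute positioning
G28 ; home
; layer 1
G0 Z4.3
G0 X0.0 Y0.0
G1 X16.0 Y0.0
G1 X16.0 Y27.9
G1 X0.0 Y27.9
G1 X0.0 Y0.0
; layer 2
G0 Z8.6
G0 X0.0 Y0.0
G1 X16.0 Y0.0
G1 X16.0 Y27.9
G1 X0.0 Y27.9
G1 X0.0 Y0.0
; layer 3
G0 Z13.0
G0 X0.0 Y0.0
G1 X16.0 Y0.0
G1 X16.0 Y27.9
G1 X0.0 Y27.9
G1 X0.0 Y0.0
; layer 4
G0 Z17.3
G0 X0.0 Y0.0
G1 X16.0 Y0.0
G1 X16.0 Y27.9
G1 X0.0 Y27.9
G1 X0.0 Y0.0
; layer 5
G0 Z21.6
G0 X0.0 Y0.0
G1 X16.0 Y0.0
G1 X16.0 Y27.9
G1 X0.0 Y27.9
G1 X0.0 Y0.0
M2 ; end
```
solid part
  facet normal 0.0000 0.0000 -1.0000
    outer loop
      vertex 16.0 27.9 0.0
      vertex 16.0 0.0 0.0
      vertex 0.0 0.0 0.0
    endloop
  endfacet
  facet normal 0.0000 0.0000 -1.0000
    outer loop
      vertex 0.0 27.9 0.0
      vertex 16.0 27.9 0.0
      vertex 0.0 0.0 0.0
    endloop
  endfacet
  facet normal 0.0000 0.0000 1.0000
    outer loop
      vertex 0.0 0.0 21.6
      vertex 16.0 0.0 21.6
      vertex 16.0 27.9 21.6
    endloop
  endfacet
  facet normal 0.0000 0.0000 1.0000
    outer loop
      vertex 0.0 0.0 21.6
      vertex 16.0 27.9 21.6
      vertex 0.0 27.9 21.6
    endloop
  endfacet
  facet normal 0.0000 -1.0000 0.0000
    outer loop
      vertex 0.0 0.0 0.0
      vertex 16.0 0.0 0.0
      vertex 16.0 0.0 21.6
    endloop
  endfacet
  facet normal 0.0000 -1.0000 0.0000
    outer loop
      vertex 0.0 0.0 0.0
      vertex 16.0 0.0 21.6
      vertex 0.0 0.0 21.6
    endloop
  endfacet
  facet normal 0.0000 1.0000 0.0000
    outer loop
      vertex 16.0 27.9 21.6
      vertex 16.0 27.9 0.0
      vertex 0.0 27.9 0.0
    endloop
  endfacet
  facet normal 0.0000 1.0000 0.0000
    outer loop
      vertex 0.0 27.9 21.6
      vertex 16.0 27.9 21.6
      vertex 0.0 27.9 0.0
    endloop
  endfacet
  facet normal -1.0000 0.0000 0.0000
    outer loop
      vertex 0.0 27.9 21.6
      vertex 0.0 27.9 0.0
      vertex 0.0 0.0 0.0
    endloop
  endfacet
  facet normal -1.0000 0.0000 0.0000
    outer loop
      vertex 0.0 0.0 21.6
      vertex 0.0 27.9 21.6
      vertex 0.0 0.0 0.0
    endloop
  endfacet
  facet normal 1.0000 0.0000 0.0000
    outer loop
      vertex 16.0 0.0 0.0
      vertex 16.0 27.9 0.0
      vertex 16.0 27.9 21.6
    endloop
  endfacet
  facet normal 1.0000 0.0000 0.0000
    outer loop
      vertex 16.0 0.0 0.0
      vertex 16.0 27.9 21.6
      vertex 16.0 0.0 21.6
    endloop
  endfacet
endsolid part

The G0 Z moves step by Δz≈4.3 mm. Every layer's G1 loop is the same polygon, so the solid is a straight extrusion of it from z=0 to z≈21.6. Closing with flat bottom and top caps and triangulating gives 12 facets — a rectangular box, roughly 16 × 27.9 mm footprint and 21.6 mm tall.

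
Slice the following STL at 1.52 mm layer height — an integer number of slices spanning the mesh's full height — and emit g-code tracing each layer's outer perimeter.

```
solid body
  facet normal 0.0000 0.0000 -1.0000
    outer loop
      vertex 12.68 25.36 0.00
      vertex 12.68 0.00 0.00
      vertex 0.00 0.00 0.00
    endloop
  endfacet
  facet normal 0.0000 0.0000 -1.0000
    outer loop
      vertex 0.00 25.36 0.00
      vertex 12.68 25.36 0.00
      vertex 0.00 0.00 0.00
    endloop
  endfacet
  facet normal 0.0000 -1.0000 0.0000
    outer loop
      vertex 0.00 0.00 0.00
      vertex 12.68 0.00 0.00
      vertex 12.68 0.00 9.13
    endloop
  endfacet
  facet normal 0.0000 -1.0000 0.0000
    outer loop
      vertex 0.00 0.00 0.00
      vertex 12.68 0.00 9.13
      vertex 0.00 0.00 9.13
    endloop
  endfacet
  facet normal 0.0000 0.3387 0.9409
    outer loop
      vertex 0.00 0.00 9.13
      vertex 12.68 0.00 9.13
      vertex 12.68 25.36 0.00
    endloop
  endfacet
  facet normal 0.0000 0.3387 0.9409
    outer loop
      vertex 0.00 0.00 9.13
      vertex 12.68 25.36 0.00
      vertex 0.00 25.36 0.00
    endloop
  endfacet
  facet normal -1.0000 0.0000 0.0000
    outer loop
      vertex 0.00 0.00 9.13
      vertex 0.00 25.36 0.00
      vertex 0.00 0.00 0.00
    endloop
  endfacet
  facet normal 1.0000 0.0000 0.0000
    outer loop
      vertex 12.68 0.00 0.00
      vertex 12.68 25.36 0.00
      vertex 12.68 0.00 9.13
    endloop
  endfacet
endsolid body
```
; perimeter-only toolpath
G21 ; units = mm
G90 ; absolute positioning
G28 ; home
; layer 1
G0 Z1.52
G0 X0.00 Y0.00
G1 X12.68 Y0.00
G1 X12.68 Y21.13
G1 X0.00 Y21.13
G1 X0.00 Y0.00
; layer 2
G0 Z3.04
G0 X0.00 Y0.00
G1 X12.68 Y0.00
G1 X12.68 Y16.91
G1 X0.00 Y16.91
G1 X0.00 Y0.00
; layer 3
G0 Z4.57
G0 X0.00 Y0.00
G1 X12.68 Y0.00
G1 X12.68 Y12.68
G1 X0.00 Y12.68
G1 X0.00 Y0.00
; layer 4
G0 Z6.09
G0 X0.00 Y0.00
G1 X12.68 Y0.00
G1 X12.68 Y8.45
G1 X0.00 Y8.45
G1 X0.00 Y0.00
; layer 5
G0 Z7.61
G0 X0.00 Y0.00
G1 X12.68 Y0.00
G1 X12.68 Y4.23
G1 X0.00 Y4.23
G1 X0.00 Y0.00
M2 ; end

The solid is a wedge (ramp): 12.7 × 25.4 mm base, rising to 9.13 mm along the y=0 edge and sloping linearly to z=0 at y=25.4. Slicing at Δz = 1.52 mm — 6 equal slices spanning the solid's height, so layer i sits at z = i·h/6 — gives 5 non-empty perimeters. Each is a 4-segment closed polygon; G0 lifts to the layer z and rapids to the start vertex, then G1 traces the edges. The cross-section shrinks linearly with z (the slice at the apex is degenerate and omitted).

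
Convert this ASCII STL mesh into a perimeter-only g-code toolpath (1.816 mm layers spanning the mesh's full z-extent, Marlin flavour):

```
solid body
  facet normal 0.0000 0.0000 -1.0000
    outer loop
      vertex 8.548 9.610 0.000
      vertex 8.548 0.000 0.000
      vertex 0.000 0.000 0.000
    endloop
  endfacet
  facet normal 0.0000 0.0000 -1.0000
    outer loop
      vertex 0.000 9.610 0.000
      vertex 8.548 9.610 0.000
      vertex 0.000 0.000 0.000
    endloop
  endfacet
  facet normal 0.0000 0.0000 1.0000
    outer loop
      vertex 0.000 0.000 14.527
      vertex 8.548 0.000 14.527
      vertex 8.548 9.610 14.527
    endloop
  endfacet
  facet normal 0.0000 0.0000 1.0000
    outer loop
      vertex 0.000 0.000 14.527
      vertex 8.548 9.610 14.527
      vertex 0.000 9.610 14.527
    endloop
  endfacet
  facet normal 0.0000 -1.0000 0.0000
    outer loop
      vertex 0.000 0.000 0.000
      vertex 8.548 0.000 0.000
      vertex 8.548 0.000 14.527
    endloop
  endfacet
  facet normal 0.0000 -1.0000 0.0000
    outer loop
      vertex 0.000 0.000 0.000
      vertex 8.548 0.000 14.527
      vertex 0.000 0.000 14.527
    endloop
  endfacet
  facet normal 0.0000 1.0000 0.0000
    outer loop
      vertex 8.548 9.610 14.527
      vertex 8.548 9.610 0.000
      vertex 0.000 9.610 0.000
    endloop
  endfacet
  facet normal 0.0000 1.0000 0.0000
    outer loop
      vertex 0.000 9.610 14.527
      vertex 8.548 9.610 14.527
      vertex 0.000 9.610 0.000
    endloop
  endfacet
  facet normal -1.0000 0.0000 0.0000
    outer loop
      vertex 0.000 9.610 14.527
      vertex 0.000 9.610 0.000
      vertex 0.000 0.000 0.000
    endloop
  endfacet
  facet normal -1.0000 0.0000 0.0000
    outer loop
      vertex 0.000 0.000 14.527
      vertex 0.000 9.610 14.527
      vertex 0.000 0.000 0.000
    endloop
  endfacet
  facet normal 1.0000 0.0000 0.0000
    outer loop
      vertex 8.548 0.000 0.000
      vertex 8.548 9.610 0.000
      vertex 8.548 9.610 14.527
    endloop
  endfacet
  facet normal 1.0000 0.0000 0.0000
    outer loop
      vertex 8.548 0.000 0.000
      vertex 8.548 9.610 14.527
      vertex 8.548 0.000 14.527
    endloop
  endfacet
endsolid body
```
; perimeter-only toolpath
G21 ; units = mm
G90 ; absolute positioning
G28 ; home
; layer 1
G0 Z1.816
G0 X0.000 Y0.000
G1 X8.548 Y0.000
G1 X8.548 Y9.610
G1 X0.000 Y9.610
G1 X0.000 Y0.000
; layer 2
G0 Z3.632
G0 X0.000 Y0.000
G1 X8.548 Y0.000
G1 X8.548 Y9.610
G1 X0.000 Y9.610
G1 X0.000 Y0.000
; layer 3
G0 Z5.448
G0 X0.000 Y0.000
G1 X8.548 Y0.000
G1 X8.548 Y9.610
G1 X0.000 Y9.610
G1 X0.000 Y0.000
; layer 4
G0 Z7.263
G0 X0.000 Y0.000
G1 X8.548 Y0.000
G1 X8.548 Y9.610
G1 X0.000 Y9.610
G1 X0.000 Y0.000
; layer 5
G0 Z9.079
G0 X0.000 Y0.000
G1 X8.548 Y0.000
G1 X8.548 Y9.610
G1 X0.000 Y9.610
G1 X0.000 Y0.000
; layer 6
G0 Z10.895
G0 X0.000 Y0.000
G1 X8.548 Y0.000
G1 X8.548 Y9.610
G1 X0.000 Y9.610
G1 X0.000 Y0.000
; layer 7
G0 Z12.711
G0 X0.000 Y0.000
G1 X8.548 Y0.000
G1 X8.548 Y9.610
G1 X0.000 Y9.610
G1 X0.000 Y0.000
; layer 8
G0 Z14.527
G0 X0.000 Y0.000
G1 X8.548 Y0.000
G1 X8.548 Y9.610
G1 X0.000 Y9.610
G1 X0.000 Y0.000
M2 ; end

The solid is a rectangular box, roughly 8.55 × 9.61 mm footprint and 14.5 mm tall. Slicing at Δz = 1.816 mm — 8 equal slices spanning the solid's height, so layer i sits at z = i·h/8 — gives 8 non-empty perimeters. Each is a 4-segment closed polygon; G0 lifts to the layer z and rapids to the start vertex, then G1 traces the edges.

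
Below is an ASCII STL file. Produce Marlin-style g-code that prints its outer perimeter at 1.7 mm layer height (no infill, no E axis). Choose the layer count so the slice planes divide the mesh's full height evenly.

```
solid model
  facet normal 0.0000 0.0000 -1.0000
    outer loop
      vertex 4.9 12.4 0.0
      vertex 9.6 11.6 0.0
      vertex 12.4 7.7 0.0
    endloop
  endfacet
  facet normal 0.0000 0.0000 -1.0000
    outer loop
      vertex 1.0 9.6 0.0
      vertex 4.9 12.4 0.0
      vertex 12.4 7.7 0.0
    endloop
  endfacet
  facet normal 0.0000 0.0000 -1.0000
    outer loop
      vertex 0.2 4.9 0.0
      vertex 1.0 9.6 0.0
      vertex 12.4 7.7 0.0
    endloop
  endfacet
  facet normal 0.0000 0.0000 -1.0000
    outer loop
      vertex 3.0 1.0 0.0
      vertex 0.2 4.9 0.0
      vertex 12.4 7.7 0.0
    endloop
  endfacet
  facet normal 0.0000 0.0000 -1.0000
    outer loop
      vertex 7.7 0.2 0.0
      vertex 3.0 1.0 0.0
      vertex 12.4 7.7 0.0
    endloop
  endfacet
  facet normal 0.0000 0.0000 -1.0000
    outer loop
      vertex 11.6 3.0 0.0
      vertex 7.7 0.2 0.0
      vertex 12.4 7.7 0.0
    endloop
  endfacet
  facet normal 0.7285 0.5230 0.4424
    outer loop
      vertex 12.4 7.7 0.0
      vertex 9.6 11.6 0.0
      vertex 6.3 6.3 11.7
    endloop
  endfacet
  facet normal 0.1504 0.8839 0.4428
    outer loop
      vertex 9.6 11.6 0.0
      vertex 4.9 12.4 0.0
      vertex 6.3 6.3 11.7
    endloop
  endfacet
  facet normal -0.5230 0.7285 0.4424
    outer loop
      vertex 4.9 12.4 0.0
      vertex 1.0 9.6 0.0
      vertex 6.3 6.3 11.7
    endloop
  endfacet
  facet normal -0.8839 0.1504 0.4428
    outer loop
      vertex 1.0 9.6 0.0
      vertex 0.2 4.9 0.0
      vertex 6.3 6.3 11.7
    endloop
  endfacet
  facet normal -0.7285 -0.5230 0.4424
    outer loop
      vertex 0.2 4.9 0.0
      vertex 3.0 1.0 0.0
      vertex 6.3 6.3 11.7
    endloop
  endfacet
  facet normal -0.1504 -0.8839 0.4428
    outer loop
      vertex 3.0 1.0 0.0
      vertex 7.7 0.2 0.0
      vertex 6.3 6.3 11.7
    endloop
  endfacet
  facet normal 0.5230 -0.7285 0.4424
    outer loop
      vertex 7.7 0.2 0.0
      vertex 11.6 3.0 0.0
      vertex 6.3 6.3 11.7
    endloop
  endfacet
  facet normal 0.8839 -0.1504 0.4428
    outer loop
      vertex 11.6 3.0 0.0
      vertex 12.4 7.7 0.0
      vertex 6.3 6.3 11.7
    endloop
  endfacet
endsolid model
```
; perimeter-only toolpath
G21 ; units = mm
G90 ; absolute positioning
G28 ; home
; layer 1
G0 Z1.7
G0 X11.5 Y7.5
G1 X9.1 Y10.8
G1 X5.1 Y11.5
G1 X1.8 Y9.1
G1 X1.1 Y5.1
G1 X3.5 Y1.8
G1 X7.5 Y1.1
G1 X10.8 Y3.5
G1 X11.5 Y7.5
; layer 2
G0 Z3.3
G0 X10.7 Y7.3
G1 X8.7 Y10.1
G1 X5.3 Y10.7
G1 X2.5 Y8.7
G1 X1.9 Y5.3
G1 X3.9 Y2.5
G1 X7.3 Y1.9
G1 X10.1 Y3.9
G1 X10.7 Y7.3
; layer 3
G0 Z5.0
G0 X9.8 Y7.1
G1 X8.2 Y9.3
G1 X5.5 Y9.8
G1 X3.3 Y8.2
G1 X2.8 Y5.5
G1 X4.4 Y3.3
G1 X7.1 Y2.8
G1 X9.3 Y4.4
G1 X9.8 Y7.1
; layer 4
G0 Z6.7
G0 X8.9 Y6.9
G1 X7.7 Y8.6
G1 X5.7 Y8.9
G1 X4.0 Y7.7
G1 X3.7 Y5.7
G1 X4.9 Y4.0
G1 X6.9 Y3.7
G1 X8.6 Y4.9
G1 X8.9 Y6.9
; layer 5
G0 Z8.4
G0 X8.0 Y6.7
G1 X7.2 Y7.8
G1 X5.9 Y8.0
G1 X4.8 Y7.2
G1 X4.6 Y5.9
G1 X5.4 Y4.8
G1 X6.7 Y4.6
G1 X7.8 Y5.4
G1 X8.0 Y6.7
; layer 6
G0 Z10.0
G0 X7.2 Y6.5
G1 X6.8 Y7.1
G1 X6.1 Y7.2
G1 X5.5 Y6.8
G1 X5.4 Y6.1
G1 X5.8 Y5.5
G1 X6.5 Y5.4
G1 X7.1 Y5.8
G1 X7.2 Y6.5
M2 ; end

The solid is a regular 8-sided pyramid, base circumscribed radius ≈ 6.3 mm, apex at z ≈ 11.7 mm. Slicing at Δz = 1.7 mm — 7 equal slices spanning the solid's height, so layer i sits at z = i·h/7 — gives 6 non-empty perimeters. Each is a 8-segment closed polygon; G0 lifts to the layer z and rapids to the start vertex, then G1 traces the edges. The cross-section shrinks linearly with z (the slice at the apex is degenerate and omitted).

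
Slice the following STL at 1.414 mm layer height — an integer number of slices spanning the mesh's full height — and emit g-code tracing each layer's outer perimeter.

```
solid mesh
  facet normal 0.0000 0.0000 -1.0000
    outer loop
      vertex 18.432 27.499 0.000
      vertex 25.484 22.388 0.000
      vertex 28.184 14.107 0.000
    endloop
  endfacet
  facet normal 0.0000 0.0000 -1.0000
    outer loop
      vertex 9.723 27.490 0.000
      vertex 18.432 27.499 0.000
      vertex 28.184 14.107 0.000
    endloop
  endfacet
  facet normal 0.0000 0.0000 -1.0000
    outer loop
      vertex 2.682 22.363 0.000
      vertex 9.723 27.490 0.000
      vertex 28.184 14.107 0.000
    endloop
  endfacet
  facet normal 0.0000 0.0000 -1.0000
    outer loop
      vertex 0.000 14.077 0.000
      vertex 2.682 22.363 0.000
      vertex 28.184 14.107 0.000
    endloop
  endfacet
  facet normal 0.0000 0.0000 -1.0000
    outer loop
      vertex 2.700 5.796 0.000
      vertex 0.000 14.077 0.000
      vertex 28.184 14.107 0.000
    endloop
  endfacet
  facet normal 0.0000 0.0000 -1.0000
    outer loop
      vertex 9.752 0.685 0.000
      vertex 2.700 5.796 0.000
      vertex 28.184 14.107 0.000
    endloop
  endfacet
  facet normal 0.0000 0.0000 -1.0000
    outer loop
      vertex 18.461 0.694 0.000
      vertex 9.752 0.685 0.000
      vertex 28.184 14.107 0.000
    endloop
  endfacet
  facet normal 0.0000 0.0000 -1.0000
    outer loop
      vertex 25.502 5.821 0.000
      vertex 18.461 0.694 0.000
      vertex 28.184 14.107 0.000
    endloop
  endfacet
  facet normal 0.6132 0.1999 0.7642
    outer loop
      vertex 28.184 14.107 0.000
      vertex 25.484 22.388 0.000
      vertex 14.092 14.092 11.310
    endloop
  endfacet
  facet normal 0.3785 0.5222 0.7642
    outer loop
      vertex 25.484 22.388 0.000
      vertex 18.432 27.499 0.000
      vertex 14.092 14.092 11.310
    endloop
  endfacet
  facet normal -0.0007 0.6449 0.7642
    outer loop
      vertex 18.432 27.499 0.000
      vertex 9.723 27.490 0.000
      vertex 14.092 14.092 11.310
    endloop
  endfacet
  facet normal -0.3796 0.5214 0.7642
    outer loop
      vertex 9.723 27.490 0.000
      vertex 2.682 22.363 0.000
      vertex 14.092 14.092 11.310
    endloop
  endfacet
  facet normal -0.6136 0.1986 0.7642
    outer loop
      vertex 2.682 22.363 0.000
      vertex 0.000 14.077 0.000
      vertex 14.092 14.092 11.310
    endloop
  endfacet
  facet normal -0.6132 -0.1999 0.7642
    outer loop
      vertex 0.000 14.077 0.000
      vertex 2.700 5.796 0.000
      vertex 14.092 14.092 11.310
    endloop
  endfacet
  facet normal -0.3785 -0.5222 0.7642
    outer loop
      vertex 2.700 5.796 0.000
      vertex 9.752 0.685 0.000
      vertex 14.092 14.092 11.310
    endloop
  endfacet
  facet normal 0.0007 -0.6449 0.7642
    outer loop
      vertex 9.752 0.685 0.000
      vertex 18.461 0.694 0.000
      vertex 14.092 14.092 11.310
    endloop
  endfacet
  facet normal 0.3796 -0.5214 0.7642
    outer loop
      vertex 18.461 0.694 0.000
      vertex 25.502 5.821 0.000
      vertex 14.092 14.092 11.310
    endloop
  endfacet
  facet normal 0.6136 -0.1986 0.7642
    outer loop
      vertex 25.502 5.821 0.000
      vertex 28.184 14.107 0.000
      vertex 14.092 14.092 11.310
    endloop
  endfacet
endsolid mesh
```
; perimeter-only toolpath
G21 ; units = mm
G90 ; absolute positioning
G28 ; home
; layer 1
G0 Z1.414
G0 X26.423 Y14.105
G1 X24.060 Y21.351
G1 X17.890 Y25.823
G1 X10.269 Y25.815
G1 X4.108 Y21.329
G1 X1.762 Y14.079
G1 X4.124 Y6.833
G1 X10.295 Y2.361
G1 X17.915 Y2.369
G1 X24.076 Y6.855
G1 X26.423 Y14.105
; layer 2
G0 Z2.828
G0 X24.661 Y14.103
G1 X22.636 Y20.314
G1 X17.347 Y24.147
G1 X10.815 Y24.140
G1 X5.534 Y20.295
G1 X3.523 Y14.081
G1 X5.548 Y7.870
G1 X10.837 Y4.037
G1 X17.369 Y4.043
G1 X22.649 Y7.889
G1 X24.661 Y14.103
; layer 3
G0 Z4.241
G0 X22.900 Y14.101
G1 X21.212 Y19.277
G1 X16.805 Y22.471
G1 X11.361 Y22.466
G1 X6.961 Y19.261
G1 X5.285 Y14.083
G1 X6.972 Y8.907
G1 X11.380 Y5.713
G1 X16.823 Y5.718
G1 X21.223 Y8.923
G1 X22.900 Y14.101
; layer 4
G0 Z5.655
G0 X21.138 Y14.099
G1 X19.788 Y18.240
G1 X16.262 Y20.796
G1 X11.908 Y20.791
G1 X8.387 Y18.227
G1 X7.046 Y14.085
G1 X8.396 Y9.944
G1 X11.922 Y7.389
G1 X16.276 Y7.393
G1 X19.797 Y9.957
G1 X21.138 Y14.099
; layer 5
G0 Z7.069
G0 X19.377 Y14.098
G1 X18.364 Y17.203
G1 X15.720 Y19.120
G1 X12.454 Y19.116
G1 X9.813 Y17.194
G1 X8.808 Y14.086
G1 X9.820 Y10.981
G1 X12.465 Y9.064
G1 X15.730 Y9.068
G1 X18.371 Y10.990
G1 X19.377 Y14.098
; layer 6
G0 Z8.482
G0 X17.615 Y14.096
G1 X16.940 Y16.166
G1 X15.177 Y17.444
G1 X13.000 Y17.442
G1 X11.240 Y16.160
G1 X10.569 Y14.088
G1 X11.244 Y12.018
G1 X13.007 Y10.740
G1 X15.184 Y10.743
G1 X16.945 Y12.024
G1 X17.615 Y14.096
; layer 7
G0 Z9.896
G0 X15.854 Y14.094
G1 X15.516 Y15.129
G1 X14.635 Y15.768
G1 X13.546 Y15.767
G1 X12.666 Y15.126
G1 X12.331 Y14.090
G1 X12.668 Y13.055
G1 X13.550 Y12.416
G1 X14.638 Y12.417
G1 X15.518 Y13.058
G1 X15.854 Y14.094
M2 ; end

The solid is a regular 10-sided pyramid, base circumscribed radius ≈ 14.1 mm, apex at z ≈ 11.3 mm. Slicing at Δz = 1.414 mm — 8 equal slices spanning the solid's height, so layer i sits at z = i·h/8 — gives 7 non-empty perimeters. Each is a 10-segment closed polygon; G0 lifts to the layer z and rapids to the start vertex, then G1 traces the edges. The cross-section shrinks linearly with z (the slice at the apex is degenerate and omitted).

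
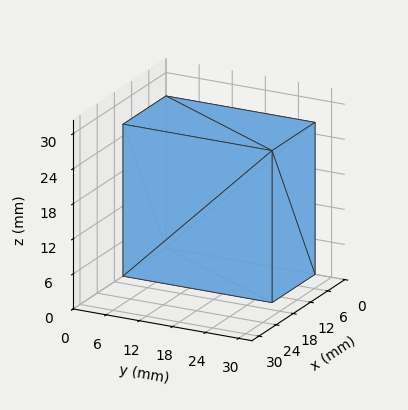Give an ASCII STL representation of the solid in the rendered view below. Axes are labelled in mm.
Reading the render: the shape is a rectangular box, roughly 15 × 27 mm footprint and 26 mm tall (dimensions read to the nearest mm from the axis ticks). For the STL, each face is triangulated and given an outward normal.

solid part
  facet normal 0.0000 0.0000 -1.0000
    outer loop
      vertex 15.0 27.0 0.0
      vertex 15.0 0.0 0.0
      vertex 0.0 0.0 0.0
    endloop
  endfacet
  facet normal 0.0000 0.0000 -1.0000
    outer loop
      vertex 0.0 27.0 0.0
      vertex 15.0 27.0 0.0
      vertex 0.0 0.0 0.0
    endloop
  endfacet
  facet normal 0.0000 0.0000 1.0000
    outer loop
      vertex 0.0 0.0 26.0
      vertex 15.0 0.0 26.0
      vertex 15.0 27.0 26.0
    endloop
  endfacet
  facet normal 0.0000 0.0000 1.0000
    outer loop
      vertex 0.0 0.0 26.0
      vertex 15.0 27.0 26.0
      vertex 0.0 27.0 26.0
    endloop
  endfacet
  facet normal 0.0000 -1.0000 0.0000
    outer loop
      vertex 0.0 0.0 0.0
      vertex 15.0 0.0 0.0
      vertex 15.0 0.0 26.0
    endloop
  endfacet
  facet normal 0.0000 -1.0000 0.0000
    outer loop
      vertex 0.0 0.0 0.0
      vertex 15.0 0.0 26.0
      vertex 0.0 0.0 26.0
    endloop
  endfacet
  facet normal 0.0000 1.0000 0.0000
    outer loop
      vertex 15.0 27.0 26.0
      vertex 15.0 27.0 0.0
      vertex 0.0 27.0 0.0
    endloop
  endfacet
  facet normal 0.0000 1.0000 0.0000
    outer loop
      vertex 0.0 27.0 26.0
      vertex 15.0 27.0 26.0
      vertex 0.0 27.0 0.0
    endloop
  endfacet
  facet normal -1.0000 0.0000 0.0000
    outer loop
      vertex 0.0 27.0 26.0
      vertex 0.0 27.0 0.0
      vertex 0.0 0.0 0.0
    endloop
  endfacet
  facet normal -1.0000 0.0000 0.0000
    outer loop
      vertex 0.0 0.0 26.0
      vertex 0.0 27.0 26.0
      vertex 0.0 0.0 0.0
    endloop
  endfacet
  facet normal 1.0000 0.0000 0.0000
    outer loop
      vertex 15.0 0.0 0.0
      vertex 15.0 27.0 0.0
      vertex 15.0 27.0 26.0
    endloop
  endfacet
  facet normal 1.0000 0.0000 0.0000
    outer loop
      vertex 15.0 0.0 0.0
      vertex 15.0 27.0 26.0
      vertex 15.0 0.0 26.0
    endloop
  endfacet
endsolid part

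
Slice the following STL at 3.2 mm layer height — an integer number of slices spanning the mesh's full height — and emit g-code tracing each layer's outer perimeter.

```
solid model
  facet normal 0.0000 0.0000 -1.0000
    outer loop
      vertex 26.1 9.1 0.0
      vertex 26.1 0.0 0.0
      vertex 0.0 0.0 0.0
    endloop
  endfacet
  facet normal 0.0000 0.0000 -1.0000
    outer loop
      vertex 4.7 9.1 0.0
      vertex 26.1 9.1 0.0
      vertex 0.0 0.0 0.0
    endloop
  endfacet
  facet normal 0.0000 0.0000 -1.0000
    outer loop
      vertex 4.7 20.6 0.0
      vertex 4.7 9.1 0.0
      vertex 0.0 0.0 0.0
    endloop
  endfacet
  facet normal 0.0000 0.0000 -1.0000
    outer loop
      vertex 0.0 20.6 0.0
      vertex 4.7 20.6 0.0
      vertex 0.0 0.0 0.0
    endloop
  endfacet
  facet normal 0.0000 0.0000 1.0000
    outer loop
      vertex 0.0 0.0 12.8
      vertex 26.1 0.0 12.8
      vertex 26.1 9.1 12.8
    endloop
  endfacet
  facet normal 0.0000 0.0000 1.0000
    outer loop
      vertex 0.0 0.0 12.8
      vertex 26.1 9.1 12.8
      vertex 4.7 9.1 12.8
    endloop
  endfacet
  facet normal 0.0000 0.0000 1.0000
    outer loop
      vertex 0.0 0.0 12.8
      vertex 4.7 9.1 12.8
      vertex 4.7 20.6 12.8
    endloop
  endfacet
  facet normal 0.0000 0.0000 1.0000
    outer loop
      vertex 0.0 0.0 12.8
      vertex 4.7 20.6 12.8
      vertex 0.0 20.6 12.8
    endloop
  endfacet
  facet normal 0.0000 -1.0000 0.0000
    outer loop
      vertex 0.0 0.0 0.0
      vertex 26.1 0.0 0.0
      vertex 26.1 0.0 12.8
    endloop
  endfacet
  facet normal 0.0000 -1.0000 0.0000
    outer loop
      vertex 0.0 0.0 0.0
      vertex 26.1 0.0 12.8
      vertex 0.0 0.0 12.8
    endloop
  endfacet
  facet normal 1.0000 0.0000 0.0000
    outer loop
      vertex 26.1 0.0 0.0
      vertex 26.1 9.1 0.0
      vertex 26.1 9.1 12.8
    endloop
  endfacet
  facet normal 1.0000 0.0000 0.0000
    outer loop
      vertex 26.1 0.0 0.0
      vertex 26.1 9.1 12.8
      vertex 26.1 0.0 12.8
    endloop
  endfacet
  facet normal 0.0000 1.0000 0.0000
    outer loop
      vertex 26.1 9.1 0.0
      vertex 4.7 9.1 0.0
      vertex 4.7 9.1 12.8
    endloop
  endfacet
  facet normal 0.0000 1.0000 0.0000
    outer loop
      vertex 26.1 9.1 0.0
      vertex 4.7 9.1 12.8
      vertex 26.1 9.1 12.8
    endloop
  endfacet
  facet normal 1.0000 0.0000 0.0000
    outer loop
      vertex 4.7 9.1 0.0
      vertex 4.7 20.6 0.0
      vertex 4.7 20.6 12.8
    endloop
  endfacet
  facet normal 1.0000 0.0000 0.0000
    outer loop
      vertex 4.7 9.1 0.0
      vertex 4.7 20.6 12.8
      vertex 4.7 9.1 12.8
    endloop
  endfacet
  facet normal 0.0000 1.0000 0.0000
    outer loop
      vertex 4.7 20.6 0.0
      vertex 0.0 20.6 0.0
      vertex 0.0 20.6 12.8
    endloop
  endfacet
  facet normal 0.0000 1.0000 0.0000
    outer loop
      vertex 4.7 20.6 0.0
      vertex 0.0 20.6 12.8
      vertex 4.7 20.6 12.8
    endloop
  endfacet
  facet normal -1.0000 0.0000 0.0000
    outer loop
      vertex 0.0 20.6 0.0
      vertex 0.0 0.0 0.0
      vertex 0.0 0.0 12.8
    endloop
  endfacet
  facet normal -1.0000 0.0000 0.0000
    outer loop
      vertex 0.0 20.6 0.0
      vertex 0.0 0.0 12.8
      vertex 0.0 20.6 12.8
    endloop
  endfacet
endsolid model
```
; perimeter-only toolpath
G21 ; units = mm
G90 ; absolute positioning
G28 ; home
; layer 1
G0 Z3.2
G0 X0.0 Y0.0
G1 X26.1 Y0.0
G1 X26.1 Y9.1
G1 X4.7 Y9.1
G1 X4.7 Y20.6
G1 X0.0 Y20.6
G1 X0.0 Y0.0
; layer 2
G0 Z6.4
G0 X0.0 Y0.0
G1 X26.1 Y0.0
G1 X26.1 Y9.1
G1 X4.7 Y9.1
G1 X4.7 Y20.6
G1 X0.0 Y20.6
G1 X0.0 Y0.0
; layer 3
G0 Z9.6
G0 X0.0 Y0.0
G1 X26.1 Y0.0
G1 X26.1 Y9.1
G1 X4.7 Y9.1
G1 X4.7 Y20.6
G1 X0.0 Y20.6
G1 X0.0 Y0.0
; layer 4
G0 Z12.8
G0 X0.0 Y0.0
G1 X26.1 Y0.0
G1 X26.1 Y9.1
G1 X4.7 Y9.1
G1 X4.7 Y20.6
G1 X0.0 Y20.6
G1 X0.0 Y0.0
M2 ; end

The solid is an L-shaped prism: outer 26.1 × 20.6 mm, arm thicknesses ≈ 9.1 mm (horizontal) and 4.7 mm (vertical), extruded 12.8 mm in z. Slicing at Δz = 3.2 mm — 4 equal slices spanning the solid's height, so layer i sits at z = i·h/4 — gives 4 non-empty perimeters. Each is a 6-segment closed polygon; G0 lifts to the layer z and rapids to the start vertex, then G1 traces the edges.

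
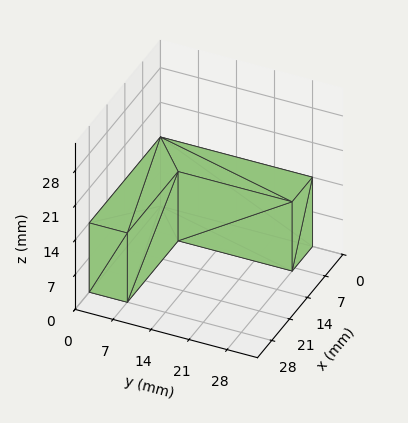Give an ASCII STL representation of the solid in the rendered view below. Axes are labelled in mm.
Reading the render: the shape is an L-shaped prism: outer 28 × 28 mm, arm thicknesses ≈ 7 mm (horizontal) and 8 mm (vertical), extruded 14 mm in z (dimensions read to the nearest mm from the axis ticks). For the STL, each face is triangulated and given an outward normal.

solid part
  facet normal 0.0000 0.0000 -1.0000
    outer loop
      vertex 28.0 7.0 0.0
      vertex 28.0 0.0 0.0
      vertex 0.0 0.0 0.0
    endloop
  endfacet
  facet normal 0.0000 0.0000 -1.0000
    outer loop
      vertex 8.0 7.0 0.0
      vertex 28.0 7.0 0.0
      vertex 0.0 0.0 0.0
    endloop
  endfacet
  facet normal 0.0000 0.0000 -1.0000
    outer loop
      vertex 8.0 28.0 0.0
      vertex 8.0 7.0 0.0
      vertex 0.0 0.0 0.0
    endloop
  endfacet
  facet normal 0.0000 0.0000 -1.0000
    outer loop
      vertex 0.0 28.0 0.0
      vertex 8.0 28.0 0.0
      vertex 0.0 0.0 0.0
    endloop
  endfacet
  facet normal 0.0000 0.0000 1.0000
    outer loop
      vertex 0.0 0.0 14.0
      vertex 28.0 0.0 14.0
      vertex 28.0 7.0 14.0
    endloop
  endfacet
  facet normal 0.0000 0.0000 1.0000
    outer loop
      vertex 0.0 0.0 14.0
      vertex 28.0 7.0 14.0
      vertex 8.0 7.0 14.0
    endloop
  endfacet
  facet normal 0.0000 0.0000 1.0000
    outer loop
      vertex 0.0 0.0 14.0
      vertex 8.0 7.0 14.0
      vertex 8.0 28.0 14.0
    endloop
  endfacet
  facet normal 0.0000 0.0000 1.0000
    outer loop
      vertex 0.0 0.0 14.0
      vertex 8.0 28.0 14.0
      vertex 0.0 28.0 14.0
    endloop
  endfacet
  facet normal 0.0000 -1.0000 0.0000
    outer loop
      vertex 0.0 0.0 0.0
      vertex 28.0 0.0 0.0
      vertex 28.0 0.0 14.0
    endloop
  endfacet
  facet normal 0.0000 -1.0000 0.0000
    outer loop
      vertex 0.0 0.0 0.0
      vertex 28.0 0.0 14.0
      vertex 0.0 0.0 14.0
    endloop
  endfacet
  facet normal 1.0000 0.0000 0.0000
    outer loop
      vertex 28.0 0.0 0.0
      vertex 28.0 7.0 0.0
      vertex 28.0 7.0 14.0
    endloop
  endfacet
  facet normal 1.0000 0.0000 0.0000
    outer loop
      vertex 28.0 0.0 0.0
      vertex 28.0 7.0 14.0
      vertex 28.0 0.0 14.0
    endloop
  endfacet
  facet normal 0.0000 1.0000 0.0000
    outer loop
      vertex 28.0 7.0 0.0
      vertex 8.0 7.0 0.0
      vertex 8.0 7.0 14.0
    endloop
  endfacet
  facet normal 0.0000 1.0000 0.0000
    outer loop
      vertex 28.0 7.0 0.0
      vertex 8.0 7.0 14.0
      vertex 28.0 7.0 14.0
    endloop
  endfacet
  facet normal 1.0000 0.0000 0.0000
    outer loop
      vertex 8.0 7.0 0.0
      vertex 8.0 28.0 0.0
      vertex 8.0 28.0 14.0
    endloop
  endfacet
  facet normal 1.0000 0.0000 0.0000
    outer loop
      vertex 8.0 7.0 0.0
      vertex 8.0 28.0 14.0
      vertex 8.0 7.0 14.0
    endloop
  endfacet
  facet normal 0.0000 1.0000 0.0000
    outer loop
      vertex 8.0 28.0 0.0
      vertex 0.0 28.0 0.0
      vertex 0.0 28.0 14.0
    endloop
  endfacet
  facet normal 0.0000 1.0000 0.0000
    outer loop
      vertex 8.0 28.0 0.0
      vertex 0.0 28.0 14.0
      vertex 8.0 28.0 14.0
    endloop
  endfacet
  facet normal -1.0000 0.0000 0.0000
    outer loop
      vertex 0.0 28.0 0.0
      vertex 0.0 0.0 0.0
      vertex 0.0 0.0 14.0
    endloop
  endfacet
  facet normal -1.0000 0.0000 0.0000
    outer loop
      vertex 0.0 28.0 0.0
      vertex 0.0 0.0 14.0
      vertex 0.0 28.0 14.0
    endloop
  endfacet
endsolid part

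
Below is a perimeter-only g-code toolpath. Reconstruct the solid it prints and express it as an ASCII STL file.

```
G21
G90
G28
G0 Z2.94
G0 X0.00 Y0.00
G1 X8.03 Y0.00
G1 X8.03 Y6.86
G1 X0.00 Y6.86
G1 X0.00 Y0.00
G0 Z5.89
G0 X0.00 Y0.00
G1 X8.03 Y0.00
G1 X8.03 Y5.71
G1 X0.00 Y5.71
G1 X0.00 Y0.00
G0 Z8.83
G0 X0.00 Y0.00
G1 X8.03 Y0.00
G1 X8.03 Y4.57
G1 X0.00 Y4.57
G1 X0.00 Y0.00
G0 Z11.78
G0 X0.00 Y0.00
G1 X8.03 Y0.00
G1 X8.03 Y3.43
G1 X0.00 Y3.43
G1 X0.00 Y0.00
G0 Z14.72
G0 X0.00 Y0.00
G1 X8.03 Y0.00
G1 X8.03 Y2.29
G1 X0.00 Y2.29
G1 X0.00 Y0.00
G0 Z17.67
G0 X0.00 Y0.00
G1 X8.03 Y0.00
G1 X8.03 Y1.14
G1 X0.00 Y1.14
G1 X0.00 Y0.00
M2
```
solid part
  facet normal 0.0000 0.0000 -1.0000
    outer loop
      vertex 8.03 8.00 0.00
      vertex 8.03 0.00 0.00
      vertex 0.00 0.00 0.00
    endloop
  endfacet
  facet normal 0.0000 0.0000 -1.0000
    outer loop
      vertex 0.00 8.00 0.00
      vertex 8.03 8.00 0.00
      vertex 0.00 0.00 0.00
    endloop
  endfacet
  facet normal 0.0000 -1.0000 0.0000
    outer loop
      vertex 0.00 0.00 0.00
      vertex 8.03 0.00 0.00
      vertex 8.03 0.00 20.61
    endloop
  endfacet
  facet normal 0.0000 -1.0000 0.0000
    outer loop
      vertex 0.00 0.00 0.00
      vertex 8.03 0.00 20.61
      vertex 0.00 0.00 20.61
    endloop
  endfacet
  facet normal 0.0000 0.9322 0.3619
    outer loop
      vertex 0.00 0.00 20.61
      vertex 8.03 0.00 20.61
      vertex 8.03 8.00 0.00
    endloop
  endfacet
  facet normal 0.0000 0.9322 0.3619
    outer loop
      vertex 0.00 0.00 20.61
      vertex 8.03 8.00 0.00
      vertex 0.00 8.00 0.00
    endloop
  endfacet
  facet normal -1.0000 0.0000 0.0000
    outer loop
      vertex 0.00 0.00 20.61
      vertex 0.00 8.00 0.00
      vertex 0.00 0.00 0.00
    endloop
  endfacet
  facet normal 1.0000 0.0000 0.0000
    outer loop
      vertex 8.03 0.00 0.00
      vertex 8.03 8.00 0.00
      vertex 8.03 0.00 20.61
    endloop
  endfacet
endsolid part

The G0 Z moves step by Δz≈2.94 mm. The G1 loops shrink linearly with z, so the solid tapers from its base footprint up to z≈20.6. Closing with a flat bottom cap and the tapered top and triangulating gives 8 facets — a wedge (ramp): 8.03 × 8 mm base, rising to 20.6 mm along the y=0 edge and sloping linearly to z=0 at y=8.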